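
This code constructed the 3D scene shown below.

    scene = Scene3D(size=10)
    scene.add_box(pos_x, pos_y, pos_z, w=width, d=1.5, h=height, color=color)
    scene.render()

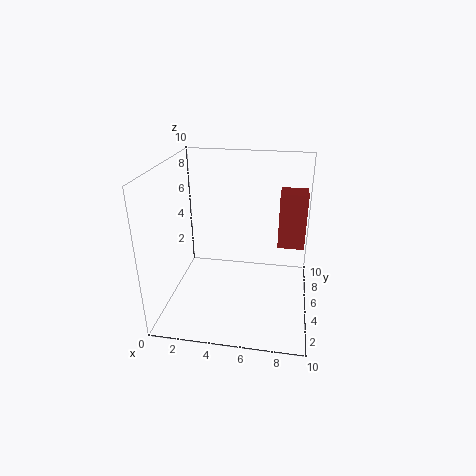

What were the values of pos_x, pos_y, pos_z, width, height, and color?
pos_x = 7.75
pos_y = 4.5
pos_z = 4.75
width = 1.75
height = 3.75
color = 'brown'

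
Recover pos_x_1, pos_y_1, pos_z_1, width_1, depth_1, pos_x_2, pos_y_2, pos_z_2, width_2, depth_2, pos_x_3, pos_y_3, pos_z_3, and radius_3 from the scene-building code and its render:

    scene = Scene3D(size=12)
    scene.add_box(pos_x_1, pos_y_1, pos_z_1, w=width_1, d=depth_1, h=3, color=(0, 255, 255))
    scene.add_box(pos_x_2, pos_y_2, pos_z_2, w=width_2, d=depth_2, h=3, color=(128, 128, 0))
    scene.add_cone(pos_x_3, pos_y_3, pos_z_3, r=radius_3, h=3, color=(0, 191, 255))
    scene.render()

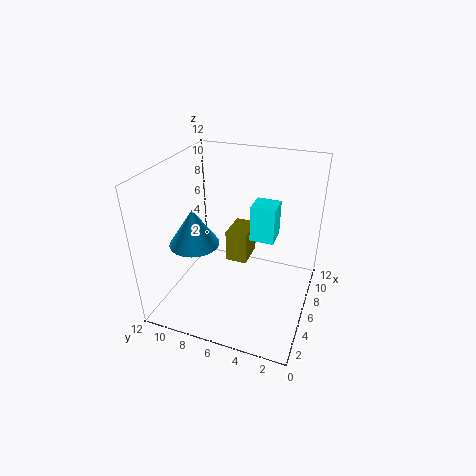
pos_x_1 = 6; pos_y_1 = 3; pos_z_1 = 6; width_1 = 2; depth_1 = 2; pos_x_2 = 8; pos_y_2 = 6; pos_z_2 = 2; width_2 = 3; depth_2 = 2; pos_x_3 = 4; pos_y_3 = 9; pos_z_3 = 6; radius_3 = 2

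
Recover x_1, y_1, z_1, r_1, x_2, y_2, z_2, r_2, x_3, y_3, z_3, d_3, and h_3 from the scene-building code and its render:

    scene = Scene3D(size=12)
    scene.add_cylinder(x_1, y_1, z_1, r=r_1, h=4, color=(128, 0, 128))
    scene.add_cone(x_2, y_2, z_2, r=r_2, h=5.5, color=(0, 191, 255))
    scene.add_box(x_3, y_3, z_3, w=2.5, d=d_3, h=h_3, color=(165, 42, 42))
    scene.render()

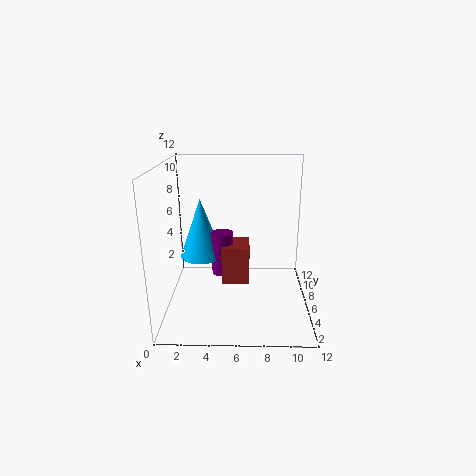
x_1 = 4.5
y_1 = 8.5
z_1 = 1.5
r_1 = 1
x_2 = 2.5
y_2 = 9
z_2 = 3
r_2 = 2
x_3 = 4.5
y_3 = 7
z_3 = 1
d_3 = 3
h_3 = 3.5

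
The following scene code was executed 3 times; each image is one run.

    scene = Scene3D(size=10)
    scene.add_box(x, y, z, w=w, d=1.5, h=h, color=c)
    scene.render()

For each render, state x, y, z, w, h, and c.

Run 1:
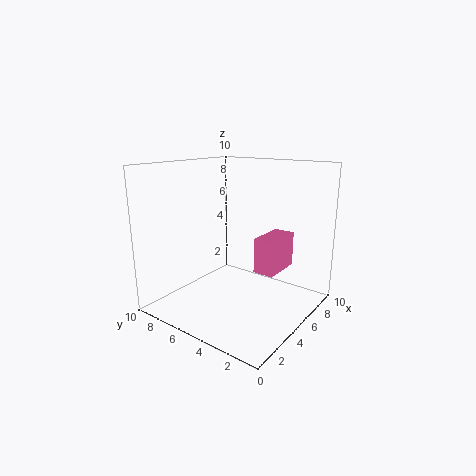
x = 5.5
y = 2.5
z = 2.5
w = 3
h = 2.5
c = 'hotpink'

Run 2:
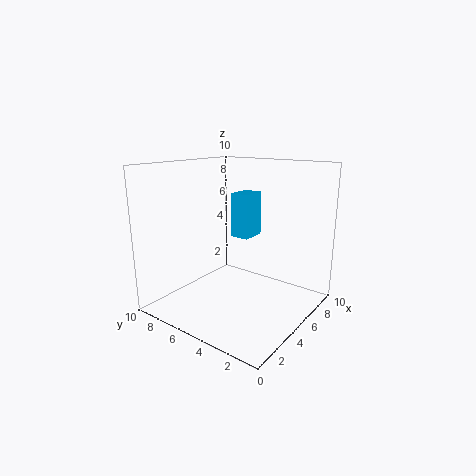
x = 7.5
y = 6
z = 4
w = 2
h = 3.5
c = 'deepskyblue'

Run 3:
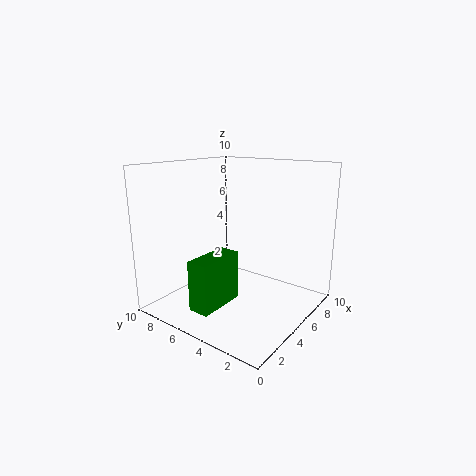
x = 1.5
y = 5
z = 0.5
w = 3.5
h = 3.5
c = 'green'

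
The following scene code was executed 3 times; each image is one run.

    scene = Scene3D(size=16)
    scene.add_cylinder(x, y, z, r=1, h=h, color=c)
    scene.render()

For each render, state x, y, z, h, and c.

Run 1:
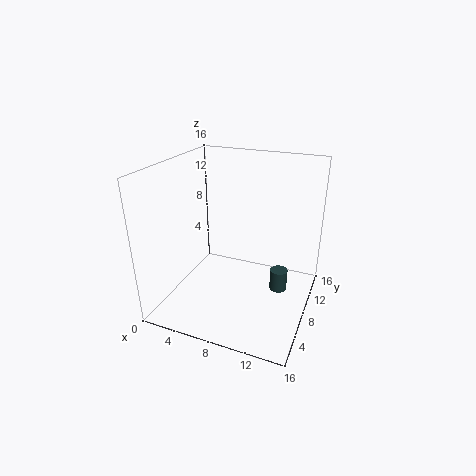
x = 12.5
y = 9.5
z = 1.5
h = 2.5
c = 'darkslategray'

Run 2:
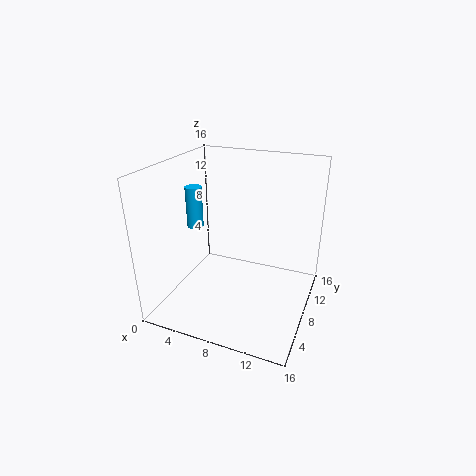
x = 1.5
y = 10
z = 7.5
h = 5
c = 'deepskyblue'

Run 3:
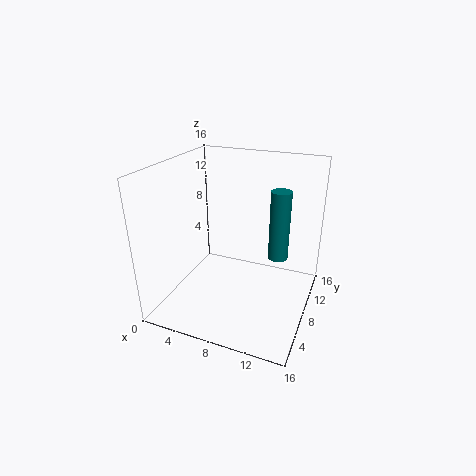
x = 13
y = 6.5
z = 7.5
h = 7
c = 'teal'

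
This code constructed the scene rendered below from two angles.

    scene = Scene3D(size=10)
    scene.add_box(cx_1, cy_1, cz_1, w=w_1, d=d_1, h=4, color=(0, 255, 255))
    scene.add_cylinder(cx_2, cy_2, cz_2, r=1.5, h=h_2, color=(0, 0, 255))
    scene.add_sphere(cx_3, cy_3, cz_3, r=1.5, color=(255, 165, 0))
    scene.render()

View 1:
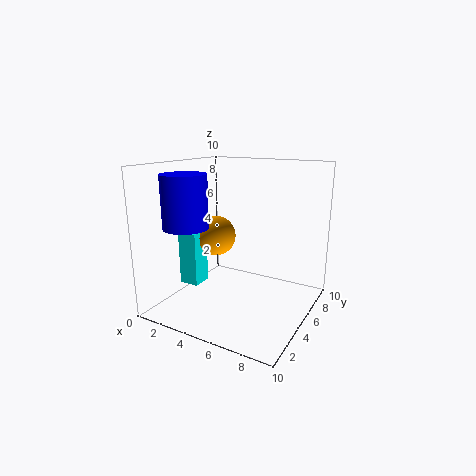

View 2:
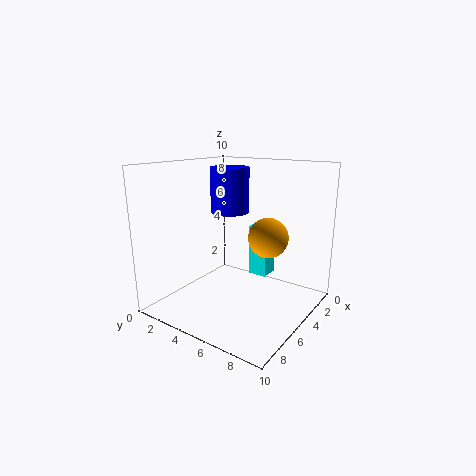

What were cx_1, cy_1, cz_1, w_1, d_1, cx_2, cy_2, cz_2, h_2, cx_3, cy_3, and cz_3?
cx_1 = 0.5, cy_1 = 4, cz_1 = 1, w_1 = 1.5, d_1 = 1.5, cx_2 = 2.5, cy_2 = 2.5, cz_2 = 6, h_2 = 3.5, cx_3 = 2.5, cy_3 = 6, cz_3 = 4.5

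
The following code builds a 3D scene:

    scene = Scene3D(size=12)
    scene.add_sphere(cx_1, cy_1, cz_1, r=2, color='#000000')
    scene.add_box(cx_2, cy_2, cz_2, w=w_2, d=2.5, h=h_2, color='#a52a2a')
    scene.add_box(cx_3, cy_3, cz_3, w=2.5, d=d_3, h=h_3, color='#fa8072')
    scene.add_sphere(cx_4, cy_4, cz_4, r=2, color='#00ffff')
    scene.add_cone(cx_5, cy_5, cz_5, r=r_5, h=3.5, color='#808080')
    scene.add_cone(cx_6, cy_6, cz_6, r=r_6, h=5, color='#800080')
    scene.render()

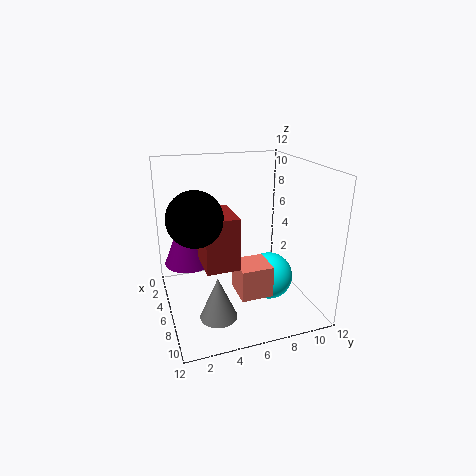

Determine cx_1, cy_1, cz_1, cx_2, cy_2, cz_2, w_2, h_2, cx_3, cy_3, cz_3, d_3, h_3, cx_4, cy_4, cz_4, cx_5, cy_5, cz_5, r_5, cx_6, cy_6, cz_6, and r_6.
cx_1 = 8.5; cy_1 = 2; cz_1 = 9; cx_2 = 6; cy_2 = 2.5; cz_2 = 5; w_2 = 3.5; h_2 = 4; cx_3 = 7.5; cy_3 = 5; cz_3 = 2.5; d_3 = 2.5; h_3 = 2.5; cx_4 = 7; cy_4 = 8.5; cz_4 = 2.5; cx_5 = 8.5; cy_5 = 3.5; cz_5 = 0.5; r_5 = 1.5; cx_6 = 5; cy_6 = 2; cz_6 = 4; r_6 = 2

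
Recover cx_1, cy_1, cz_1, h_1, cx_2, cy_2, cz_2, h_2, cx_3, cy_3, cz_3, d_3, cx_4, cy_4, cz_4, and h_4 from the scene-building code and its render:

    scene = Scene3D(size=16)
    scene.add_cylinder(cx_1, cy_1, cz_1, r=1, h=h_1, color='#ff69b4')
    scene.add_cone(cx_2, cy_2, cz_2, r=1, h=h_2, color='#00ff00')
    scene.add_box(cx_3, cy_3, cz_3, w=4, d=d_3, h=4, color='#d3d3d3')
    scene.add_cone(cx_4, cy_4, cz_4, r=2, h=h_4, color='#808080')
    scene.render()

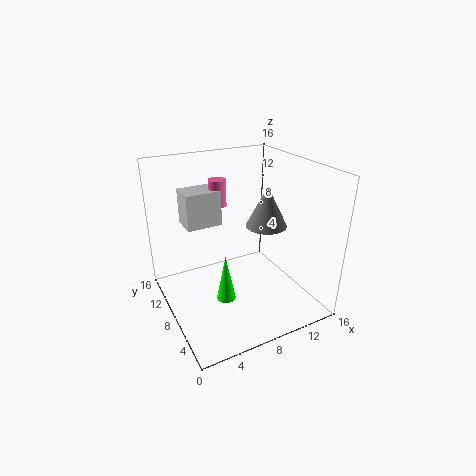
cx_1 = 7, cy_1 = 11, cz_1 = 11, h_1 = 3, cx_2 = 5, cy_2 = 5, cz_2 = 3, h_2 = 5, cx_3 = 3, cy_3 = 10, cz_3 = 9, d_3 = 3, cx_4 = 9, cy_4 = 4, cz_4 = 11, h_4 = 4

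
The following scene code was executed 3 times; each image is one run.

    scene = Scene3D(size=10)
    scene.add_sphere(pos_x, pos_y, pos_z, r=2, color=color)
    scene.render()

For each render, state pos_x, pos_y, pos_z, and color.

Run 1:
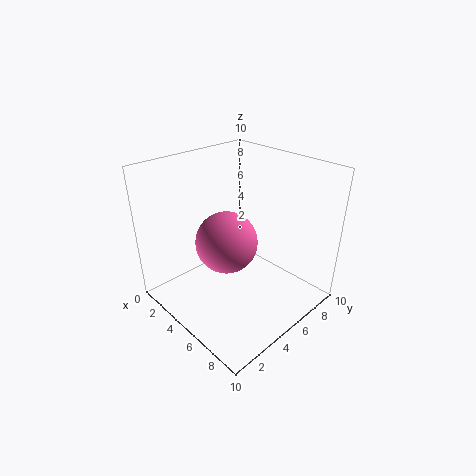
pos_x = 5.5, pos_y = 3.5, pos_z = 5.5, color = 'hotpink'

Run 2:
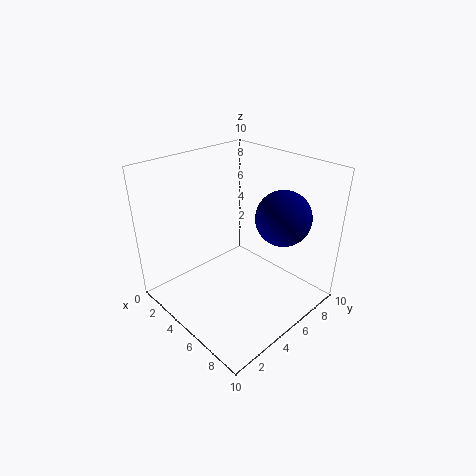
pos_x = 6.5, pos_y = 8, pos_z = 6, color = 'navy'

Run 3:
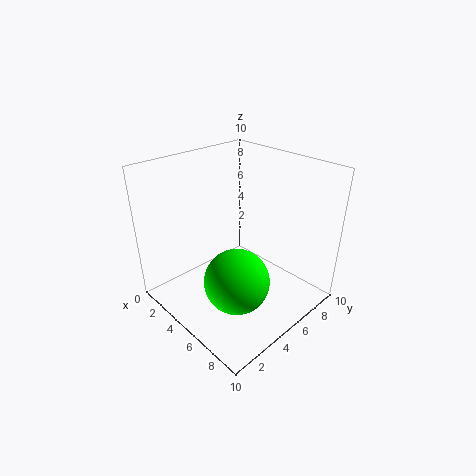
pos_x = 7.5, pos_y = 2.5, pos_z = 4, color = 'lime'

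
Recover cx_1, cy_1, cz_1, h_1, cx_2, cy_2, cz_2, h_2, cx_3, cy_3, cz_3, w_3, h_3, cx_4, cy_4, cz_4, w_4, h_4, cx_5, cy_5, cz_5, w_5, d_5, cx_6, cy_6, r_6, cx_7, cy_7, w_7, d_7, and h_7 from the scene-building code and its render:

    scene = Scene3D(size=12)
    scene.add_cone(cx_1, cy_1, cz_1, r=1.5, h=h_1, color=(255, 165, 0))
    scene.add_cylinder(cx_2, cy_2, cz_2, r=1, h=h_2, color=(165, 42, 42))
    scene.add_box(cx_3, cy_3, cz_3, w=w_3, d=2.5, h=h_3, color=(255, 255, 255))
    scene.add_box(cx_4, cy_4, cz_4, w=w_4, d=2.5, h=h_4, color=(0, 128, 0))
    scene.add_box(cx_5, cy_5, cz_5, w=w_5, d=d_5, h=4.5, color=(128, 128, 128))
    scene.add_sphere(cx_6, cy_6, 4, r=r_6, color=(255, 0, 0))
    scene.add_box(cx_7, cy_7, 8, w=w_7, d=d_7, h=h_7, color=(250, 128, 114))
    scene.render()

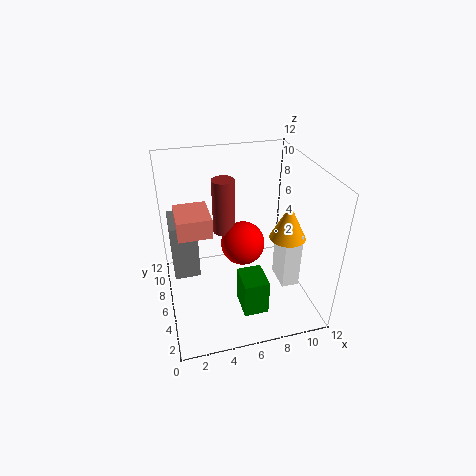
cx_1 = 10; cy_1 = 5; cz_1 = 6; h_1 = 3; cx_2 = 5.5; cy_2 = 9; cz_2 = 5; h_2 = 5; cx_3 = 9.5; cy_3 = 4; cz_3 = 1.5; w_3 = 1.5; h_3 = 5; cx_4 = 5.5; cy_4 = 2; cz_4 = 1; w_4 = 2; h_4 = 3; cx_5 = 0.5; cy_5 = 4.5; cz_5 = 4; w_5 = 2; d_5 = 3; cx_6 = 7; cy_6 = 8; r_6 = 2; cx_7 = 1; cy_7 = 3.5; w_7 = 2.5; d_7 = 3; h_7 = 1.5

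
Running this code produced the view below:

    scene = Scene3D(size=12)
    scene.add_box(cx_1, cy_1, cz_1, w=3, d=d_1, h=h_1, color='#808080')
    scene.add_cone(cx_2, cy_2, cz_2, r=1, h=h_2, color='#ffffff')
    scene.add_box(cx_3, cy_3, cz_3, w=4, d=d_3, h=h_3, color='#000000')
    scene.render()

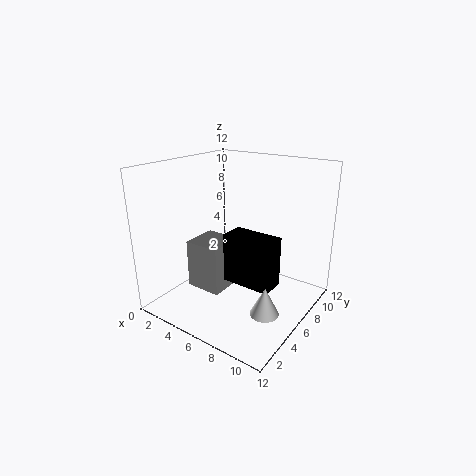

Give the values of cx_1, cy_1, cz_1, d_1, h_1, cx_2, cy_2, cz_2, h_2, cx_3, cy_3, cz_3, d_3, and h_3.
cx_1 = 3, cy_1 = 3, cz_1 = 2, d_1 = 3, h_1 = 4, cx_2 = 11, cy_2 = 2, cz_2 = 3, h_2 = 2, cx_3 = 6, cy_3 = 4, cz_3 = 3, d_3 = 2, h_3 = 4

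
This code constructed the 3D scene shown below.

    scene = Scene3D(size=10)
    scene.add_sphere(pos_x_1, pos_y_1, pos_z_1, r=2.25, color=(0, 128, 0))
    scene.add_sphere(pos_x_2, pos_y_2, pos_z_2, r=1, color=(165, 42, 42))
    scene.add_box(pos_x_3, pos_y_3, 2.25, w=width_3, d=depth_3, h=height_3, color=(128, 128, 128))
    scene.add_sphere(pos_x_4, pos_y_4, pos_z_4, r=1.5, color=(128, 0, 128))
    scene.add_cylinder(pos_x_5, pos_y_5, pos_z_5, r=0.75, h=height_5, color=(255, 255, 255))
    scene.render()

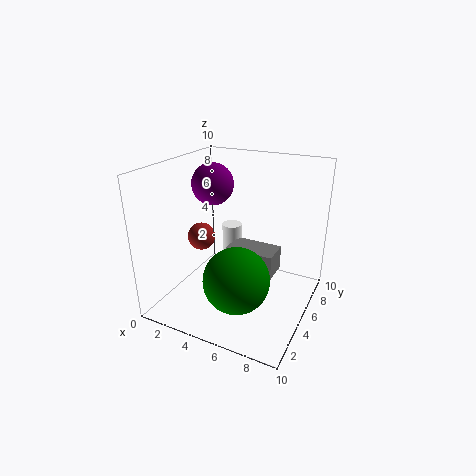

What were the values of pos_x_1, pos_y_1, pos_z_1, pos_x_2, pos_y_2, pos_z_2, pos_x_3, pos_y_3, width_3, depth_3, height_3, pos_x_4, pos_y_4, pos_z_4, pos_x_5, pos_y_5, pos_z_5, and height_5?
pos_x_1 = 5.75; pos_y_1 = 3.25; pos_z_1 = 2.75; pos_x_2 = 2; pos_y_2 = 5; pos_z_2 = 4.5; pos_x_3 = 4; pos_y_3 = 5; width_3 = 3.5; depth_3 = 2; height_3 = 1.75; pos_x_4 = 2.5; pos_y_4 = 6; pos_z_4 = 8.25; pos_x_5 = 3.5; pos_y_5 = 7; pos_z_5 = 1.75; height_5 = 3.25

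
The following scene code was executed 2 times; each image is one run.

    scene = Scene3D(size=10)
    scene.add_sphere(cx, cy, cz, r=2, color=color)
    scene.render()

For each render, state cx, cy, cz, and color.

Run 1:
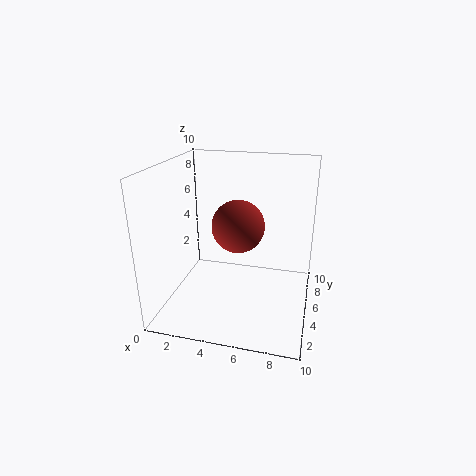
cx = 4.5; cy = 7; cz = 5; color = 'brown'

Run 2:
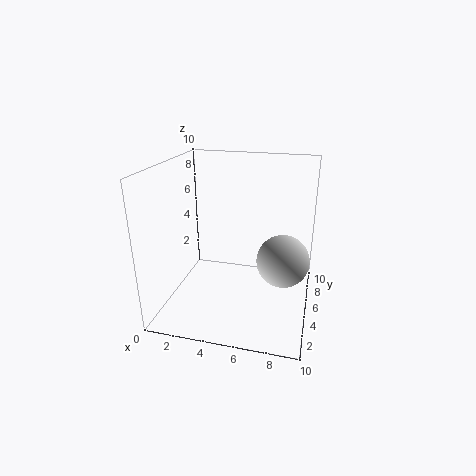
cx = 8; cy = 7; cz = 2.5; color = 'lightgray'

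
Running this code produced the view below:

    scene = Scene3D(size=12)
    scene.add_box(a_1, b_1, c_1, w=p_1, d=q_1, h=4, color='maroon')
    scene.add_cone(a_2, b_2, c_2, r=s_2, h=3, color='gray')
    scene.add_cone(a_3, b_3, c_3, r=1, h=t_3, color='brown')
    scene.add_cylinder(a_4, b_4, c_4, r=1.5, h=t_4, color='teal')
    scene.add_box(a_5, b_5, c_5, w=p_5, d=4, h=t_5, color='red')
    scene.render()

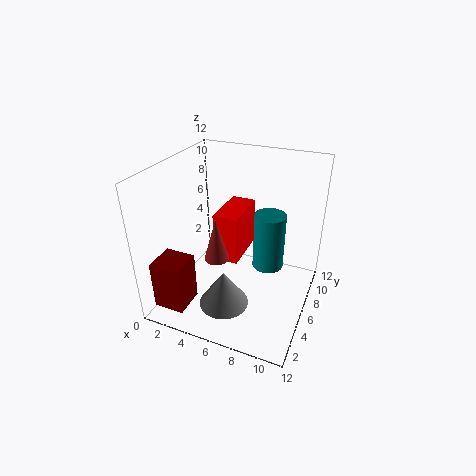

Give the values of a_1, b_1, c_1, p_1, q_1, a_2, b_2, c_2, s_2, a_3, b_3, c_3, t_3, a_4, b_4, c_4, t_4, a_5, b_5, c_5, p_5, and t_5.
a_1 = 1, b_1 = 0.5, c_1 = 1.5, p_1 = 2.5, q_1 = 2.5, a_2 = 6, b_2 = 3, c_2 = 1.5, s_2 = 2, a_3 = 5, b_3 = 4, c_3 = 5, t_3 = 3.5, a_4 = 7.5, b_4 = 10, c_4 = 1, t_4 = 5.5, a_5 = 4.5, b_5 = 4.5, c_5 = 4.5, p_5 = 2, t_5 = 4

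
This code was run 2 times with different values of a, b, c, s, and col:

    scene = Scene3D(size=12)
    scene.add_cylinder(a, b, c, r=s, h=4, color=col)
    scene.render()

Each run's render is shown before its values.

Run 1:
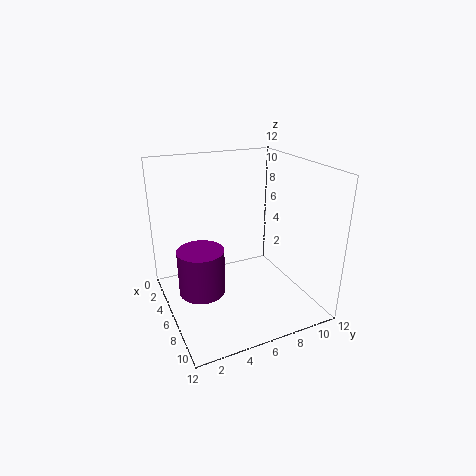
a = 5
b = 3
c = 1
s = 2
col = 'purple'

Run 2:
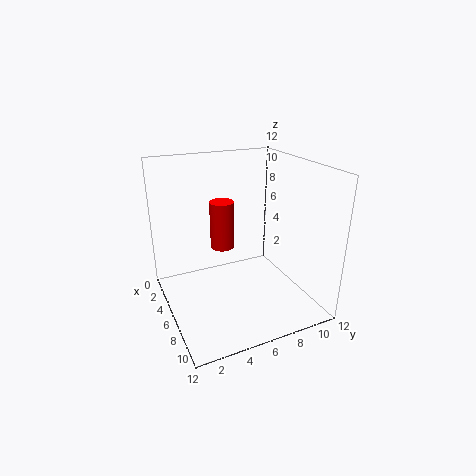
a = 5
b = 5
c = 5
s = 1
col = 'red'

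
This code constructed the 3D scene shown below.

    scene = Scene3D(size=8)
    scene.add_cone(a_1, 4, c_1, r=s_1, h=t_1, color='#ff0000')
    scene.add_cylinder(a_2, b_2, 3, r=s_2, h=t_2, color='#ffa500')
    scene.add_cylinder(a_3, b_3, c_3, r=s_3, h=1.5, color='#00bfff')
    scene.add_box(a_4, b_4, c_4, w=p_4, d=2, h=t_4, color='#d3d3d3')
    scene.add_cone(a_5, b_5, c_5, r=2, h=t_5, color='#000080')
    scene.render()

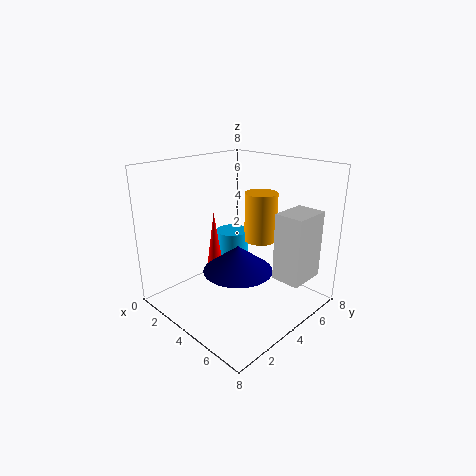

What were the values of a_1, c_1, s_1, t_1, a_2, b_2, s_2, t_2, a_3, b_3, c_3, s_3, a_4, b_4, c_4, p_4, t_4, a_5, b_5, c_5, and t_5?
a_1 = 2, c_1 = 1.5, s_1 = 0.5, t_1 = 3.5, a_2 = 3.5, b_2 = 6.5, s_2 = 1, t_2 = 3, a_3 = 2, b_3 = 5.5, c_3 = 2, s_3 = 1, a_4 = 6.5, b_4 = 4, c_4 = 2.5, p_4 = 1.5, t_4 = 3.5, a_5 = 4, b_5 = 4, c_5 = 2, t_5 = 1.5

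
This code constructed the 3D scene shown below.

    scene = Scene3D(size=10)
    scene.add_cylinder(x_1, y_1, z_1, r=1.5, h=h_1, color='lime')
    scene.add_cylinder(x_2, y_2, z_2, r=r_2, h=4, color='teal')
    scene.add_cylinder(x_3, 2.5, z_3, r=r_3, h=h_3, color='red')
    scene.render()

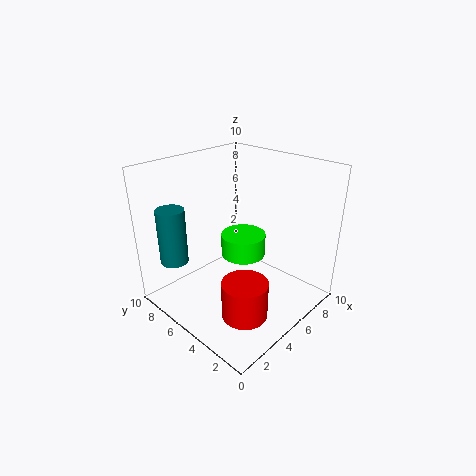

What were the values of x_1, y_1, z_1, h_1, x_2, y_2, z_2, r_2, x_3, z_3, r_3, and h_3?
x_1 = 5, y_1 = 4.5, z_1 = 4, h_1 = 1.5, x_2 = 2, y_2 = 8.5, z_2 = 3, r_2 = 1, x_3 = 3, z_3 = 1, r_3 = 1.5, h_3 = 2.5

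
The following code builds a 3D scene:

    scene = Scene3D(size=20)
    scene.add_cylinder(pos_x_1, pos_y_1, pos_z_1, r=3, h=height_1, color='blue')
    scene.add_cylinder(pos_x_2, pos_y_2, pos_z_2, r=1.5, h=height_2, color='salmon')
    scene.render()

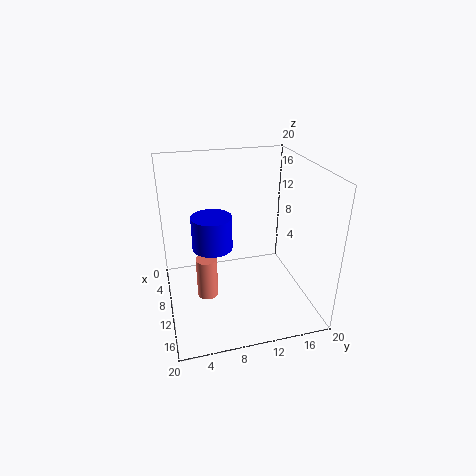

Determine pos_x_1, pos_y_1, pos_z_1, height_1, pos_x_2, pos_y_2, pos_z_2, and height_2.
pos_x_1 = 6.5; pos_y_1 = 7; pos_z_1 = 7; height_1 = 5; pos_x_2 = 9.5; pos_y_2 = 5.5; pos_z_2 = 1; height_2 = 6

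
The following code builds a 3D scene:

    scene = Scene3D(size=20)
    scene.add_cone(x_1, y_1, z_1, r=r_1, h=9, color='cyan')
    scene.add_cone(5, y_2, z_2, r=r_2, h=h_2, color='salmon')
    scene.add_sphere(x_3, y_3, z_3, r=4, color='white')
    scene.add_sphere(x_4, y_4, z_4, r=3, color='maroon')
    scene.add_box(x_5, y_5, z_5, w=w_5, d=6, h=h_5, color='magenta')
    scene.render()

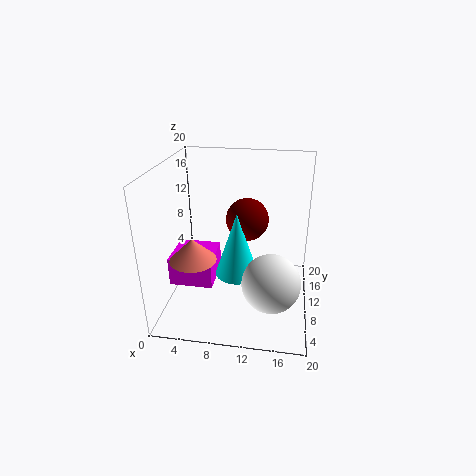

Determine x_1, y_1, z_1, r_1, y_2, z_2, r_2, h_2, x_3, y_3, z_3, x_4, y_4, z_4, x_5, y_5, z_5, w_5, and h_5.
x_1 = 10, y_1 = 9, z_1 = 5, r_1 = 3, y_2 = 5, z_2 = 9, r_2 = 3, h_2 = 3, x_3 = 15, y_3 = 7, z_3 = 5, x_4 = 11, y_4 = 12, z_4 = 12, x_5 = 1, y_5 = 6, z_5 = 4, w_5 = 6, h_5 = 4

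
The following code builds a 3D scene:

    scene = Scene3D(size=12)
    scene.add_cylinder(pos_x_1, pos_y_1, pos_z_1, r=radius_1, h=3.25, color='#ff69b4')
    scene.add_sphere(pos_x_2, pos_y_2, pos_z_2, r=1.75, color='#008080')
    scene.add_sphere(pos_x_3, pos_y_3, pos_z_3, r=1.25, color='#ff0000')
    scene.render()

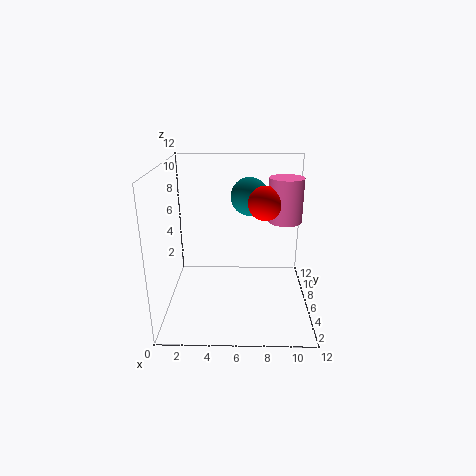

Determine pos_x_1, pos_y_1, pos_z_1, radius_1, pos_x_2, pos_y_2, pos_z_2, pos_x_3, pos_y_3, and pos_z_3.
pos_x_1 = 9.5, pos_y_1 = 4, pos_z_1 = 8.25, radius_1 = 1.25, pos_x_2 = 7, pos_y_2 = 9.75, pos_z_2 = 8.5, pos_x_3 = 8, pos_y_3 = 3.5, pos_z_3 = 9.75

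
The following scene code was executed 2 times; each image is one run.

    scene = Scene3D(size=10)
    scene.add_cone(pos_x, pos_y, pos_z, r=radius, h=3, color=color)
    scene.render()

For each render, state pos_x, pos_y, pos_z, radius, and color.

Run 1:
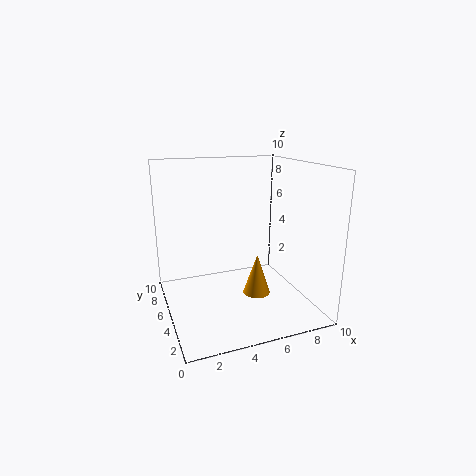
pos_x = 6.5; pos_y = 5; pos_z = 0.5; radius = 1; color = 'orange'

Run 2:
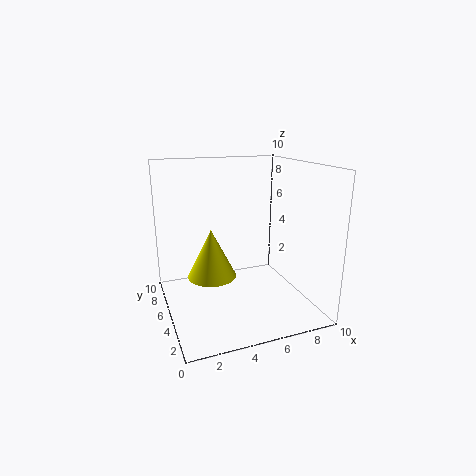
pos_x = 2.5; pos_y = 3; pos_z = 3.5; radius = 1.5; color = 'yellow'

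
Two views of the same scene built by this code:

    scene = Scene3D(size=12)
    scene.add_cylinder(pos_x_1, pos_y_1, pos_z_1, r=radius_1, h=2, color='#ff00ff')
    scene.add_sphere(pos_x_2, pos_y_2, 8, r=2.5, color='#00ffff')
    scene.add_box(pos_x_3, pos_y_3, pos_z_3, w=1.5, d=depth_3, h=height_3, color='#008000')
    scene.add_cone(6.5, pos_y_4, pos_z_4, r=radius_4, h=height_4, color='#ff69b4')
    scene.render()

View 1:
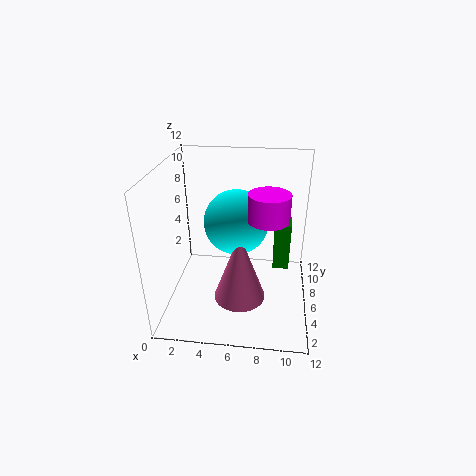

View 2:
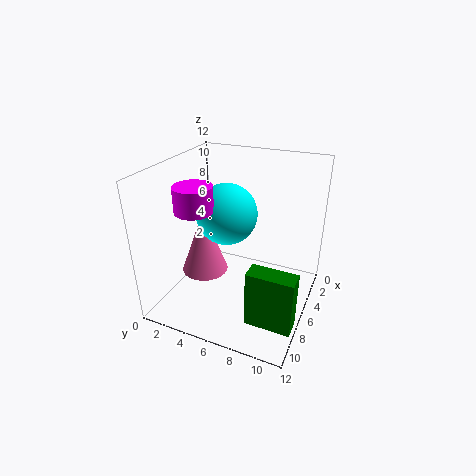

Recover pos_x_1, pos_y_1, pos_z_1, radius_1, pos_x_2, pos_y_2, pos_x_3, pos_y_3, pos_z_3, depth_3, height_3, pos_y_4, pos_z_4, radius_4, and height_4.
pos_x_1 = 8.5
pos_y_1 = 3.5
pos_z_1 = 9
radius_1 = 1.5
pos_x_2 = 6
pos_y_2 = 5
pos_x_3 = 9
pos_y_3 = 8.5
pos_z_3 = 1.5
depth_3 = 3.5
height_3 = 4.5
pos_y_4 = 3
pos_z_4 = 2.5
radius_4 = 2
height_4 = 5.5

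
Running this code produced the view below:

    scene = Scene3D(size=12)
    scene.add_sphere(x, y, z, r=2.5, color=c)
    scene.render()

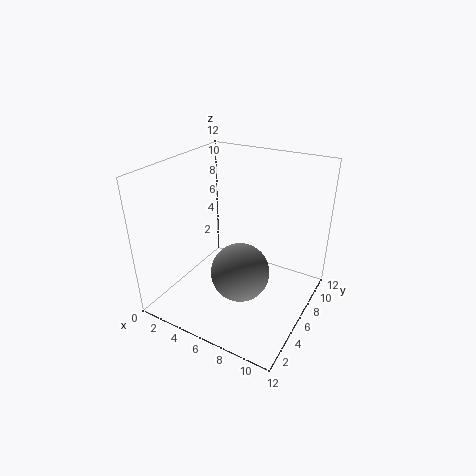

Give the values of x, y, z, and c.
x = 6.5
y = 5.5
z = 3
c = 'gray'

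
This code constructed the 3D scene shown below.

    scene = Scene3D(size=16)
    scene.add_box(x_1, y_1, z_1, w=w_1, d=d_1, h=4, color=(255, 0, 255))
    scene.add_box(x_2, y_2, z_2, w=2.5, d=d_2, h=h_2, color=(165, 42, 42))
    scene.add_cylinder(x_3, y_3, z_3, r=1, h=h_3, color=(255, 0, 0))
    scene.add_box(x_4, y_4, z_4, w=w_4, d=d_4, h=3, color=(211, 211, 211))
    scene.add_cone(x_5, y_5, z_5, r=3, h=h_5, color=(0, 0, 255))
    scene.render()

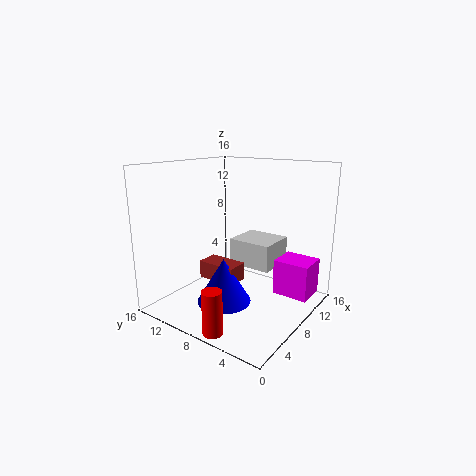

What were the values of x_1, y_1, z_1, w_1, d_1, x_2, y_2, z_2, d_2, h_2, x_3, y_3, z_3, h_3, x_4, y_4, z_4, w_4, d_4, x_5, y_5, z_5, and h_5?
x_1 = 10; y_1 = 0.5; z_1 = 1.5; w_1 = 3.5; d_1 = 4; x_2 = 6; y_2 = 7.5; z_2 = 3; d_2 = 4.5; h_2 = 2; x_3 = 1; y_3 = 6; z_3 = 0.5; h_3 = 4.5; x_4 = 8.5; y_4 = 4.5; z_4 = 4.5; w_4 = 4.5; d_4 = 5; x_5 = 6; y_5 = 8.5; z_5 = 1; h_5 = 5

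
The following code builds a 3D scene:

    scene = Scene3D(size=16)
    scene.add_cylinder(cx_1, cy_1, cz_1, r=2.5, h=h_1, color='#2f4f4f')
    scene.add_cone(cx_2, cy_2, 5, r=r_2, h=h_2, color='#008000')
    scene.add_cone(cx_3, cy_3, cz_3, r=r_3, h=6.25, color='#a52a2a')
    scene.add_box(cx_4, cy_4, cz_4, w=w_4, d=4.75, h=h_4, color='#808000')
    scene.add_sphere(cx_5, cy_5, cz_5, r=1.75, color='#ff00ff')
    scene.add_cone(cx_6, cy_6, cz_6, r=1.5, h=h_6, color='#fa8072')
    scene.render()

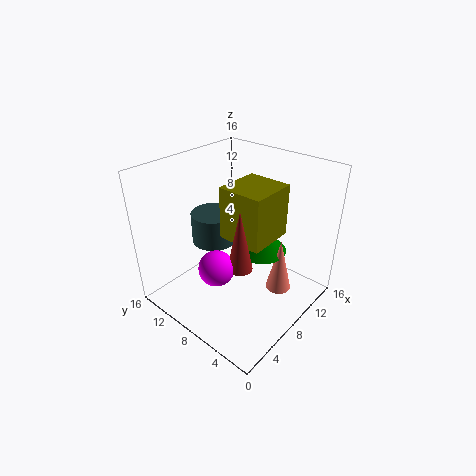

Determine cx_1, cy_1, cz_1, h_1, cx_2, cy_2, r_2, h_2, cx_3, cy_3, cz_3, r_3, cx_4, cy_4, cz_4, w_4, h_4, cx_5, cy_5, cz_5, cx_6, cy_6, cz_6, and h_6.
cx_1 = 7.5; cy_1 = 11.25; cz_1 = 6.75; h_1 = 3.5; cx_2 = 11.5; cy_2 = 7.25; r_2 = 3; h_2 = 3; cx_3 = 4.5; cy_3 = 4.75; cz_3 = 7.5; r_3 = 1.25; cx_4 = 5.5; cy_4 = 3.5; cz_4 = 9.25; w_4 = 5; h_4 = 5.5; cx_5 = 2.75; cy_5 = 6.25; cz_5 = 7.75; cx_6 = 11.5; cy_6 = 4.5; cz_6 = 0.75; h_6 = 6.5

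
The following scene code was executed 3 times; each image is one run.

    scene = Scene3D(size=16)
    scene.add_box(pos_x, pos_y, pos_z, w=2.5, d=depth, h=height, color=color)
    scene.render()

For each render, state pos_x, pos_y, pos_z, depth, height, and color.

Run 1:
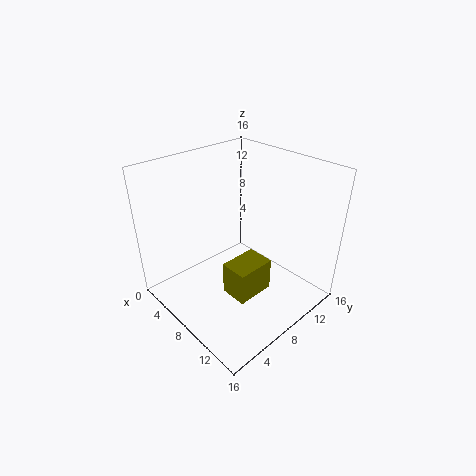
pos_x = 12.5
pos_y = 2
pos_z = 7
depth = 3.5
height = 3
color = 'olive'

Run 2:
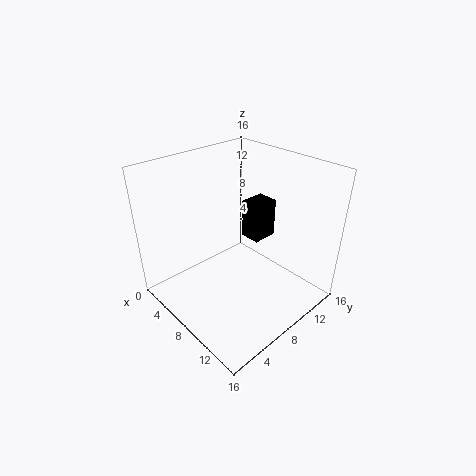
pos_x = 6
pos_y = 10.5
pos_z = 6.5
depth = 3
height = 4.5
color = 'black'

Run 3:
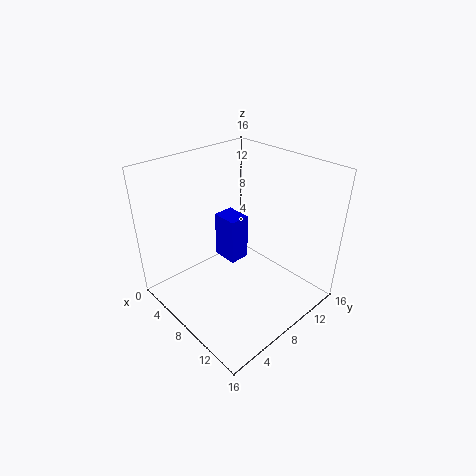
pos_x = 8.5
pos_y = 4.5
pos_z = 8
depth = 2
height = 4.5
color = 'blue'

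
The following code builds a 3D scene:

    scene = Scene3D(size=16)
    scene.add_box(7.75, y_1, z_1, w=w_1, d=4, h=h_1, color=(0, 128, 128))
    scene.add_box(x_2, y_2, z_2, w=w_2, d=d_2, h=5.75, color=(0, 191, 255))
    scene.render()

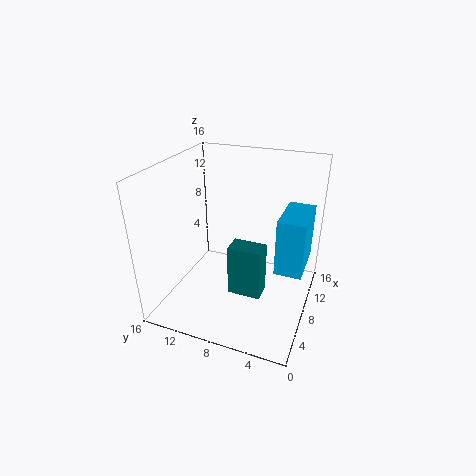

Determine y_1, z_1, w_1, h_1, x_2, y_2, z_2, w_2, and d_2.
y_1 = 5.25; z_1 = 0.25; w_1 = 2.5; h_1 = 6.25; x_2 = 5; y_2 = 0.25; z_2 = 6.5; w_2 = 5.25; d_2 = 2.75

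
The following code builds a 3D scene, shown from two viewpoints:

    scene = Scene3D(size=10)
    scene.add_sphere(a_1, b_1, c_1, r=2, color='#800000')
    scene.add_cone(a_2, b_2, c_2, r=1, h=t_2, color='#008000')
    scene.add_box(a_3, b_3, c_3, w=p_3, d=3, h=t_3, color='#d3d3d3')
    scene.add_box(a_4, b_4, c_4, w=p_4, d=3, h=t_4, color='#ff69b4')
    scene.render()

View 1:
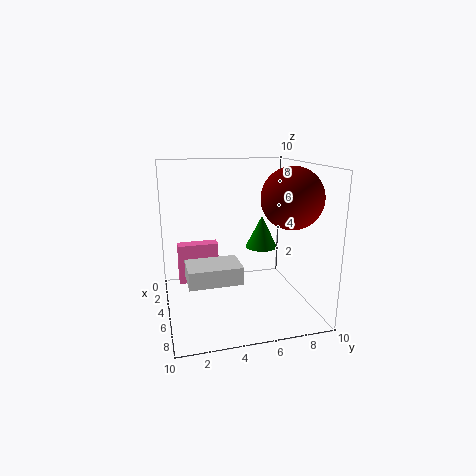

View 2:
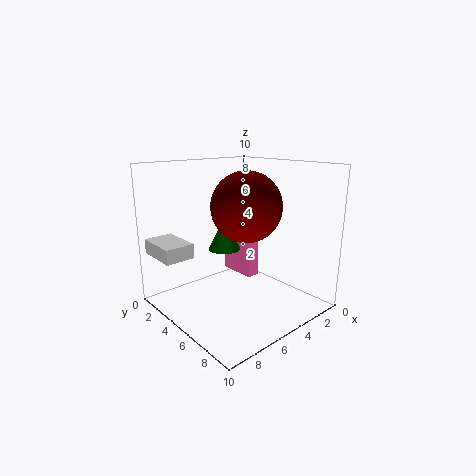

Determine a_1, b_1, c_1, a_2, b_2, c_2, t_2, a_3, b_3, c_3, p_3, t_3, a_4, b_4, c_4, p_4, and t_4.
a_1 = 7, b_1 = 8, c_1 = 8, a_2 = 7, b_2 = 6, c_2 = 5, t_2 = 2, a_3 = 8, b_3 = 1, c_3 = 4, p_3 = 2, t_3 = 1, a_4 = 2, b_4 = 1, c_4 = 1, p_4 = 1, t_4 = 3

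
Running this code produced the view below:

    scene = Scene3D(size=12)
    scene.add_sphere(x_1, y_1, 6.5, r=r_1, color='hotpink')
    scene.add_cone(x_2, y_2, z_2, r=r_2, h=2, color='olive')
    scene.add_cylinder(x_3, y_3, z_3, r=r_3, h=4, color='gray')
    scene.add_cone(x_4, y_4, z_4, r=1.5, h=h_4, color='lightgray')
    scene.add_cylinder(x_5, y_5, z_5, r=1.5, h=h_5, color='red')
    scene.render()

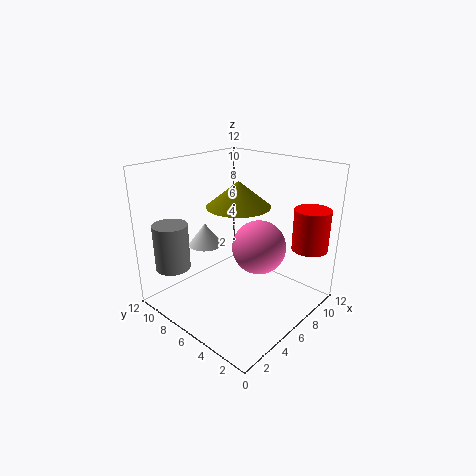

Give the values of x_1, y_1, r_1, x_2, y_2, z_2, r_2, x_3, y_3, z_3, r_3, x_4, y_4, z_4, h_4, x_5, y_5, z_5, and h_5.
x_1 = 5; y_1 = 3; r_1 = 2; x_2 = 5.5; y_2 = 5.5; z_2 = 9; r_2 = 2.5; x_3 = 2.5; y_3 = 10.5; z_3 = 3; r_3 = 1.5; x_4 = 5.5; y_4 = 9.5; z_4 = 4.5; h_4 = 2; x_5 = 10; y_5 = 1.5; z_5 = 5; h_5 = 3.5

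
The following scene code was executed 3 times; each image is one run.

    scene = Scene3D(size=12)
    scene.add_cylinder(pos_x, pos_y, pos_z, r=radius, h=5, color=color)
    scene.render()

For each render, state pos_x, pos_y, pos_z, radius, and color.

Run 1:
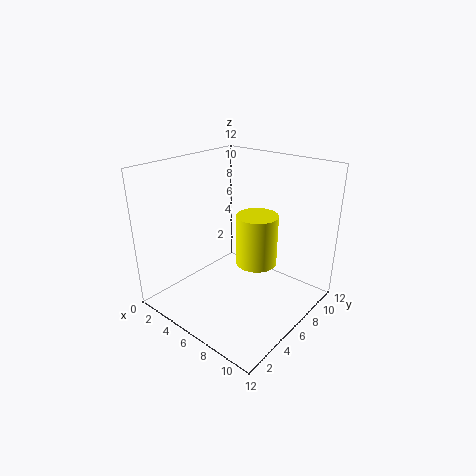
pos_x = 5
pos_y = 10
pos_z = 1.5
radius = 2
color = 'yellow'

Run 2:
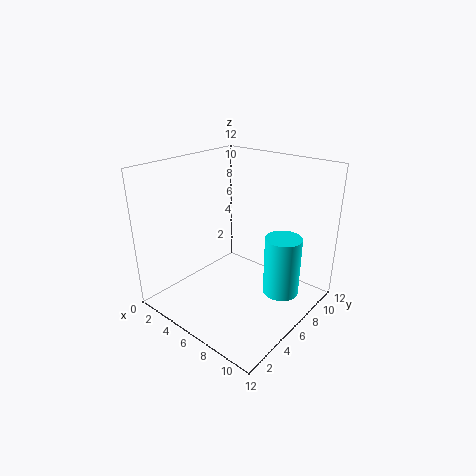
pos_x = 9.5
pos_y = 7.5
pos_z = 1.5
radius = 1.5
color = 'cyan'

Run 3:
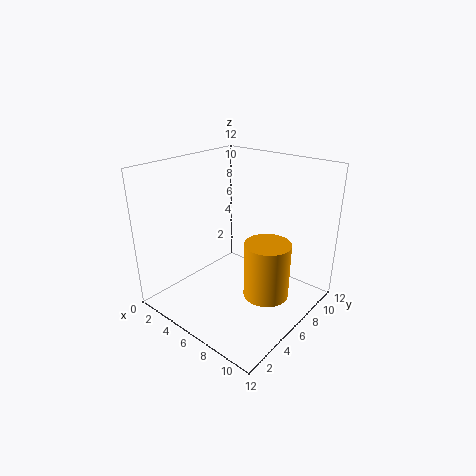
pos_x = 8
pos_y = 7.5
pos_z = 0.5
radius = 2
color = 'orange'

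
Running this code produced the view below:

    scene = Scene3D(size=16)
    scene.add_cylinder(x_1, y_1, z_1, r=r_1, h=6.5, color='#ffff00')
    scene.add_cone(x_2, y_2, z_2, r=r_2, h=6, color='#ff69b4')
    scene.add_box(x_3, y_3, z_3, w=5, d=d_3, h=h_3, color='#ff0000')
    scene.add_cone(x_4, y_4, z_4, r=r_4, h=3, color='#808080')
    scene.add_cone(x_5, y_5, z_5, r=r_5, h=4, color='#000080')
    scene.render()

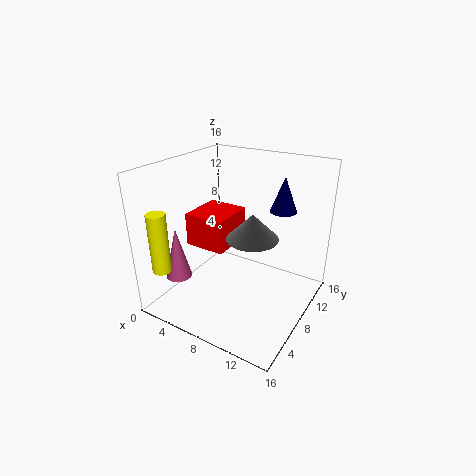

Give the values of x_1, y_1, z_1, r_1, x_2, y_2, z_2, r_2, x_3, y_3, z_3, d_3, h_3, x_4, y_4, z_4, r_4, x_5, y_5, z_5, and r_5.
x_1 = 2.5, y_1 = 1.5, z_1 = 5.5, r_1 = 1, x_2 = 2, y_2 = 4.5, z_2 = 3, r_2 = 1.5, x_3 = 1, y_3 = 7.5, z_3 = 5.5, d_3 = 5.5, h_3 = 4, x_4 = 9, y_4 = 9.5, z_4 = 7.5, r_4 = 3, x_5 = 11.5, y_5 = 12, z_5 = 10.5, r_5 = 1.5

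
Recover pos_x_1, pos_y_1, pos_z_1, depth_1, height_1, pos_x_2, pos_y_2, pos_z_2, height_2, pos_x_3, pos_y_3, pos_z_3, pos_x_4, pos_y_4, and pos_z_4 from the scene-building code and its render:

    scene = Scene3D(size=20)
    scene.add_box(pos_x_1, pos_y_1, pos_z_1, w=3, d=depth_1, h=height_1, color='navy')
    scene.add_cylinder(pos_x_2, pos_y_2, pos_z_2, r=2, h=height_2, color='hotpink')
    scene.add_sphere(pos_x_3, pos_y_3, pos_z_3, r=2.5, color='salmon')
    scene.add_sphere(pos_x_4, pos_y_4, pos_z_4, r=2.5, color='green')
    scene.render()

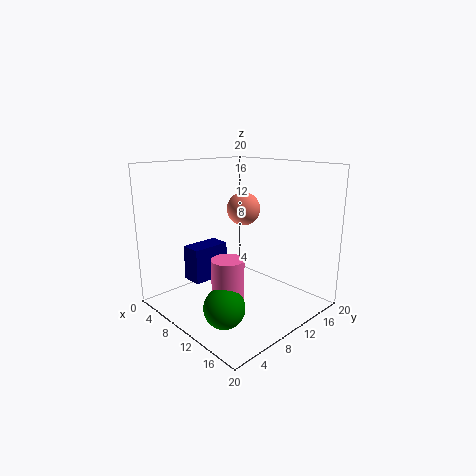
pos_x_1 = 4; pos_y_1 = 5; pos_z_1 = 3.5; depth_1 = 5.5; height_1 = 5; pos_x_2 = 14; pos_y_2 = 4.5; pos_z_2 = 4; height_2 = 5.5; pos_x_3 = 7; pos_y_3 = 14; pos_z_3 = 13; pos_x_4 = 15; pos_y_4 = 3; pos_z_4 = 4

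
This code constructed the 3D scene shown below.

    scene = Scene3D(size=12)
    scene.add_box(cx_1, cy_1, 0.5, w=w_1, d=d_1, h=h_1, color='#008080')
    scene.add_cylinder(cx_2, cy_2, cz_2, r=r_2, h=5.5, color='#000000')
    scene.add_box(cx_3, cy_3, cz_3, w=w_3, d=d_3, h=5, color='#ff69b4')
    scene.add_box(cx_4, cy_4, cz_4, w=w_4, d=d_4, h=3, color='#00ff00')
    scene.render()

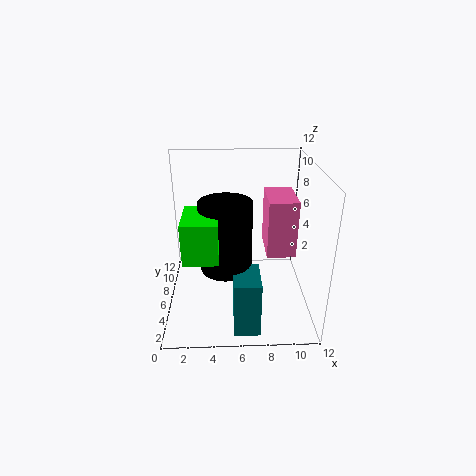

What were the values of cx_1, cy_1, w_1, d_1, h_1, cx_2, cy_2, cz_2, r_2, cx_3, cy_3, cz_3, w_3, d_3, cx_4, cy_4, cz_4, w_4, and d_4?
cx_1 = 5.5
cy_1 = 0.5
w_1 = 2
d_1 = 3
h_1 = 4.5
cx_2 = 5
cy_2 = 4
cz_2 = 4.5
r_2 = 2
cx_3 = 8.5
cy_3 = 6
cz_3 = 4
w_3 = 2.5
d_3 = 4
cx_4 = 2
cy_4 = 1
cz_4 = 6.5
w_4 = 2.5
d_4 = 3.5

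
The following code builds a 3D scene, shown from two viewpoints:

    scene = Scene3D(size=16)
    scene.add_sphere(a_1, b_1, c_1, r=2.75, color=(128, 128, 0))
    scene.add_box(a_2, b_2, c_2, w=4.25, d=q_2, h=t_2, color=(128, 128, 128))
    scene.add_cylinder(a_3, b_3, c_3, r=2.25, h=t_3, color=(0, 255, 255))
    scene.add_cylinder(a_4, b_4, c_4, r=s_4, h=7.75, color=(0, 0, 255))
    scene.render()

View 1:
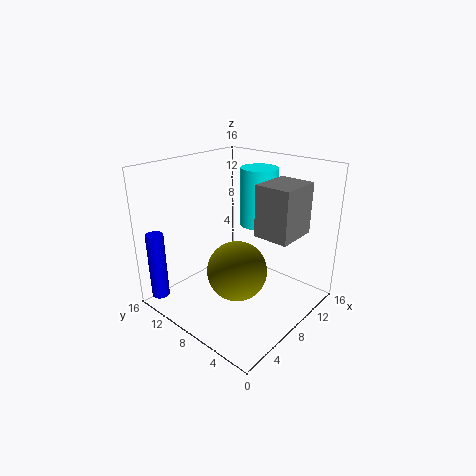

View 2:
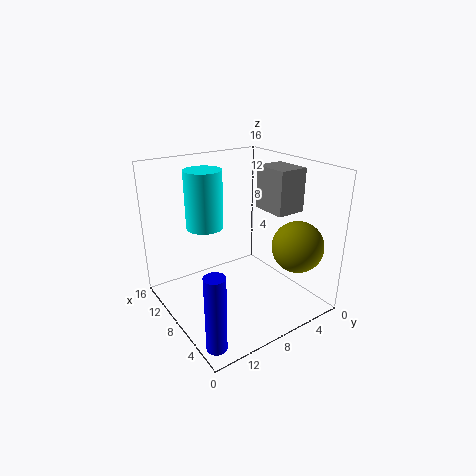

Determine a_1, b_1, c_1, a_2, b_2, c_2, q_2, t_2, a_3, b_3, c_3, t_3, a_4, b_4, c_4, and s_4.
a_1 = 3
b_1 = 3.75
c_1 = 7.75
a_2 = 5.75
b_2 = 0.5
c_2 = 10.25
q_2 = 3.5
t_2 = 5
a_3 = 13.25
b_3 = 9.25
c_3 = 7.75
t_3 = 7
a_4 = 1.75
b_4 = 14.75
c_4 = 0.75
s_4 = 1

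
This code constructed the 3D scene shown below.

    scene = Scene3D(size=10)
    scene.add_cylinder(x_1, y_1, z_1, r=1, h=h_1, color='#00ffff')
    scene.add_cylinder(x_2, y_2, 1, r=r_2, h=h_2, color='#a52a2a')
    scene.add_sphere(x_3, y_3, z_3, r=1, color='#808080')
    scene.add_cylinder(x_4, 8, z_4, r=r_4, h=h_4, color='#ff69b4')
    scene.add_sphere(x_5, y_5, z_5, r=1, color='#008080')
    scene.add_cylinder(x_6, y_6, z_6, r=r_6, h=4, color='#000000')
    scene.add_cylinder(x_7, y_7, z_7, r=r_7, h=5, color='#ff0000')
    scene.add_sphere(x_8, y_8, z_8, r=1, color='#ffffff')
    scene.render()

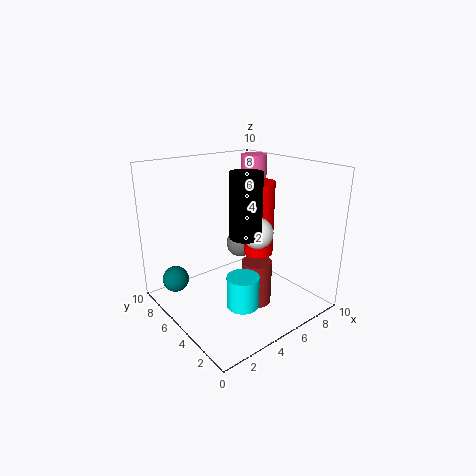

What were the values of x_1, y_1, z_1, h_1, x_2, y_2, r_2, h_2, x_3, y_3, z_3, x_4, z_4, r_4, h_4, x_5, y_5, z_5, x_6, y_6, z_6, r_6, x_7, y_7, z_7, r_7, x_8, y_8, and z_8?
x_1 = 3
y_1 = 2
z_1 = 2
h_1 = 2
x_2 = 5
y_2 = 3
r_2 = 1
h_2 = 3
x_3 = 6
y_3 = 6
z_3 = 4
x_4 = 9
z_4 = 7
r_4 = 1
h_4 = 3
x_5 = 2
y_5 = 9
z_5 = 1
x_6 = 4
y_6 = 3
z_6 = 6
r_6 = 1
x_7 = 6
y_7 = 4
z_7 = 4
r_7 = 1
x_8 = 5
y_8 = 3
z_8 = 6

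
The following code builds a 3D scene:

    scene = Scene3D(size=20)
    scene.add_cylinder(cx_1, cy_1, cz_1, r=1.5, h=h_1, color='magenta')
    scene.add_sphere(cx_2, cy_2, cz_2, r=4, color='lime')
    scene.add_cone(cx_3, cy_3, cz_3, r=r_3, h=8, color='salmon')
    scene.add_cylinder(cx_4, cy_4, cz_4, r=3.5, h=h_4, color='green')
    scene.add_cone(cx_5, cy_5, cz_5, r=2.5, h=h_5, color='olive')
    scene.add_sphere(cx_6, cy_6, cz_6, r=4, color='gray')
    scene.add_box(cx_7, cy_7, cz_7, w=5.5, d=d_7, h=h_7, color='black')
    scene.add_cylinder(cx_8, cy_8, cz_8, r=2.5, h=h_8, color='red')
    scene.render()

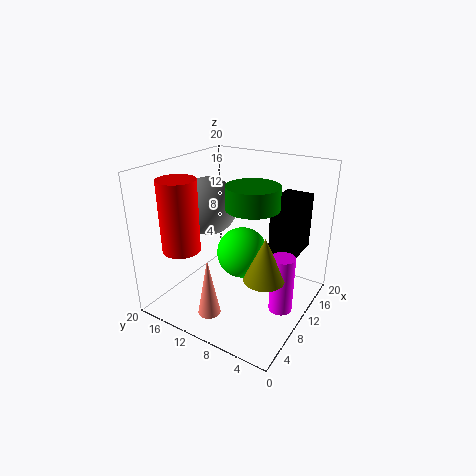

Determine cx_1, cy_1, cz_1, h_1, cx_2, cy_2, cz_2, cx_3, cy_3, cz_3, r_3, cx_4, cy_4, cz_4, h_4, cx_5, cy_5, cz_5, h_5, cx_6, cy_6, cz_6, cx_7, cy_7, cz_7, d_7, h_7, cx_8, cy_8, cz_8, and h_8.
cx_1 = 7.5
cy_1 = 2
cz_1 = 3
h_1 = 7.5
cx_2 = 14.5
cy_2 = 12
cz_2 = 5
cx_3 = 3.5
cy_3 = 10.5
cz_3 = 1.5
r_3 = 1.5
cx_4 = 9.5
cy_4 = 7.5
cz_4 = 15
h_4 = 3
cx_5 = 5.5
cy_5 = 3.5
cz_5 = 8
h_5 = 5.5
cx_6 = 9.5
cy_6 = 14.5
cz_6 = 14
cx_7 = 12.5
cy_7 = 2.5
cz_7 = 7.5
d_7 = 4
h_7 = 8
cx_8 = 4
cy_8 = 15
cz_8 = 9.5
h_8 = 9.5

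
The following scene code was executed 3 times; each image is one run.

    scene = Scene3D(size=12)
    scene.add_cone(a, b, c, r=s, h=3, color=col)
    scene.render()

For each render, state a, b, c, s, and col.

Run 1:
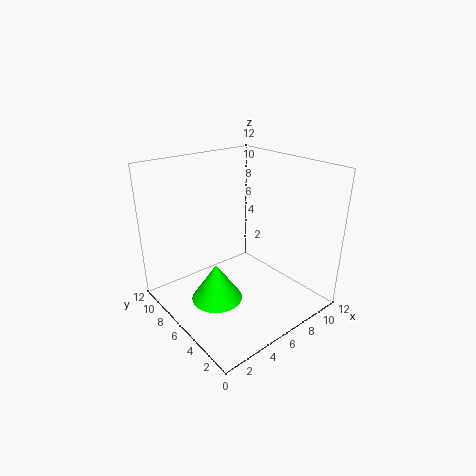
a = 3; b = 5; c = 2; s = 2; col = 'lime'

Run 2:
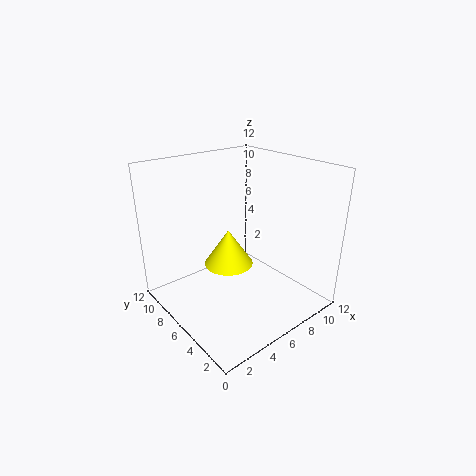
a = 5; b = 6; c = 4; s = 2; col = 'yellow'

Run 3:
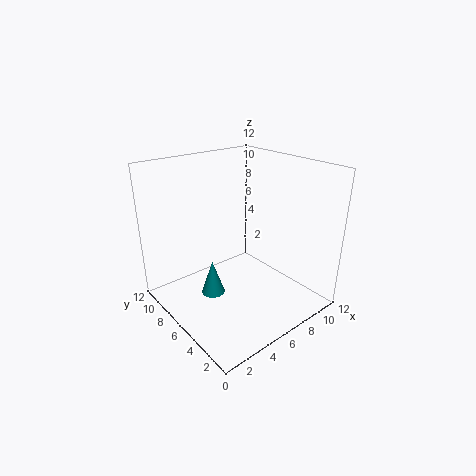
a = 4; b = 7; c = 1; s = 1; col = 'teal'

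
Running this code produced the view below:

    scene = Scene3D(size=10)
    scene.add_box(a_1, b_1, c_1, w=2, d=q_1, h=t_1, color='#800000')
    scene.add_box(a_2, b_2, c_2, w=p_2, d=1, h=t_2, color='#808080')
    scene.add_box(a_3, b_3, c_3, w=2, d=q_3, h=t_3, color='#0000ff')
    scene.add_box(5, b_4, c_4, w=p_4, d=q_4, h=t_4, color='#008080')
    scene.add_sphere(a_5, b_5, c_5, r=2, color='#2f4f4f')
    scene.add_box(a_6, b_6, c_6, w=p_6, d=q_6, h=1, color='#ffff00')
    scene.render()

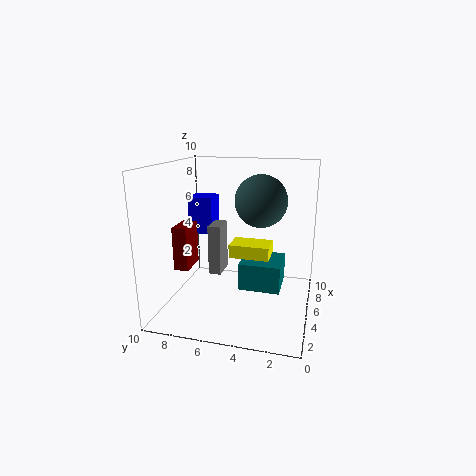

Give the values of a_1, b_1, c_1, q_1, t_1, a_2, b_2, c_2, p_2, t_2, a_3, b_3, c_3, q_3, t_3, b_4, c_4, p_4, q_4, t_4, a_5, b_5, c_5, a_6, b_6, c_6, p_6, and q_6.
a_1 = 3, b_1 = 8, c_1 = 3, q_1 = 1, t_1 = 3, a_2 = 7, b_2 = 7, c_2 = 1, p_2 = 2, t_2 = 4, a_3 = 8, b_3 = 8, c_3 = 4, q_3 = 2, t_3 = 3, b_4 = 2, c_4 = 1, p_4 = 3, q_4 = 3, t_4 = 2, a_5 = 8, b_5 = 4, c_5 = 7, a_6 = 6, b_6 = 3, c_6 = 3, p_6 = 2, q_6 = 3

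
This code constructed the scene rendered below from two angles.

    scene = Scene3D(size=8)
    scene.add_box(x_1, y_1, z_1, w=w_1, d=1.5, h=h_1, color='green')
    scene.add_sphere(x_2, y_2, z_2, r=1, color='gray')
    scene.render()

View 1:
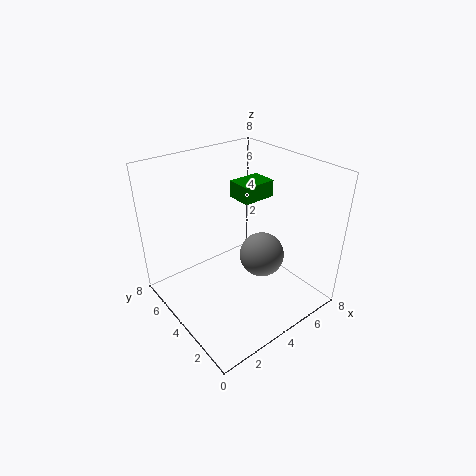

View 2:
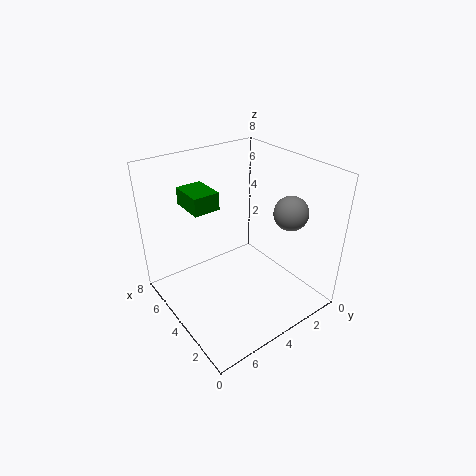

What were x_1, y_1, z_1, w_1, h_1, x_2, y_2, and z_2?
x_1 = 5, y_1 = 4.5, z_1 = 5.5, w_1 = 2, h_1 = 1, x_2 = 3, y_2 = 1, z_2 = 5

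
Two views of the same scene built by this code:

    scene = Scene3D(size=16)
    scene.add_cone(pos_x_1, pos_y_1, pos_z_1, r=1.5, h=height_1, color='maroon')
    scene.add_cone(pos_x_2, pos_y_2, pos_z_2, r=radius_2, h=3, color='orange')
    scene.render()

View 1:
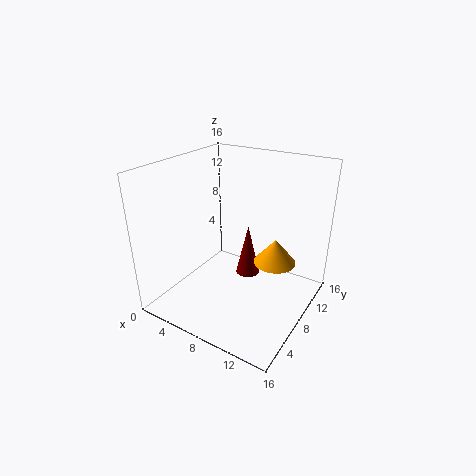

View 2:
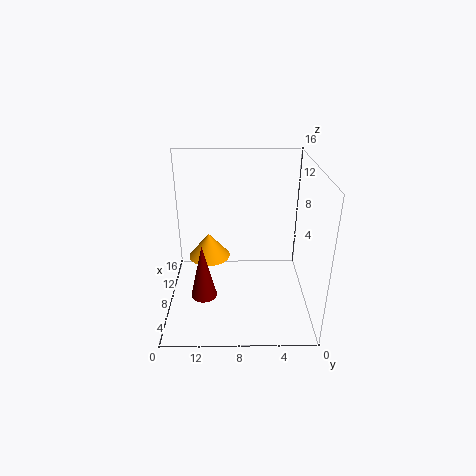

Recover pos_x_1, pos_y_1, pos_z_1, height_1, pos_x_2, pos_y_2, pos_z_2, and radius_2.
pos_x_1 = 7; pos_y_1 = 12; pos_z_1 = 1; height_1 = 6.5; pos_x_2 = 11; pos_y_2 = 11.5; pos_z_2 = 4; radius_2 = 2.5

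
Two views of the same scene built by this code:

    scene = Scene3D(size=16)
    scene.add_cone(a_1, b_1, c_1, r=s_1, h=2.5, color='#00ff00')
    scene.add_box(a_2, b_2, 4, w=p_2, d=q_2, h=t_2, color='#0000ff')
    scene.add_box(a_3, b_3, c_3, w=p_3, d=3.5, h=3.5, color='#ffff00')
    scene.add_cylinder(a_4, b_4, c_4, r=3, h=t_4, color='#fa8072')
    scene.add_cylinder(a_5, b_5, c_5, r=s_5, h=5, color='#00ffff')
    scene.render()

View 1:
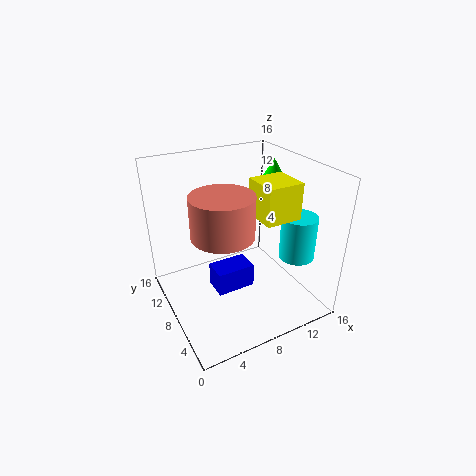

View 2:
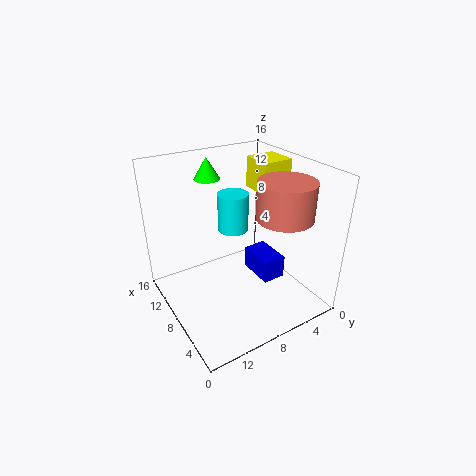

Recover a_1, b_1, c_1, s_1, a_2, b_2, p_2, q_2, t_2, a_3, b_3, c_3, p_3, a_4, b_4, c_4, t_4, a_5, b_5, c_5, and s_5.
a_1 = 13
b_1 = 9
c_1 = 13.5
s_1 = 1.5
a_2 = 4
b_2 = 4.5
p_2 = 4
q_2 = 2.5
t_2 = 2.5
a_3 = 7.5
b_3 = 1.5
c_3 = 12.5
p_3 = 3.5
a_4 = 4.5
b_4 = 4.5
c_4 = 11
t_4 = 4
a_5 = 14
b_5 = 5
c_5 = 5.5
s_5 = 2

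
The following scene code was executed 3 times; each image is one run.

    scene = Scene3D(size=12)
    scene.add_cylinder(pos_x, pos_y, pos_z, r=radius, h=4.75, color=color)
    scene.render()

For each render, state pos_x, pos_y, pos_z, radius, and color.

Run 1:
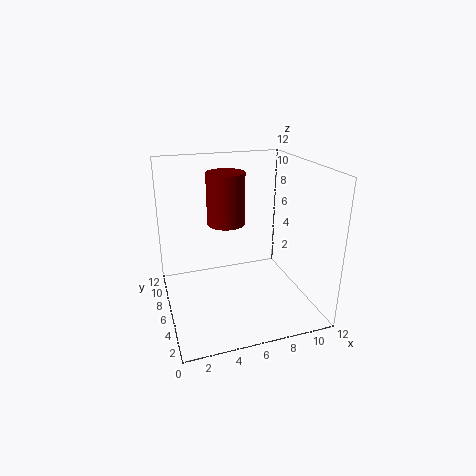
pos_x = 6
pos_y = 9.5
pos_z = 6
radius = 1.75
color = 'maroon'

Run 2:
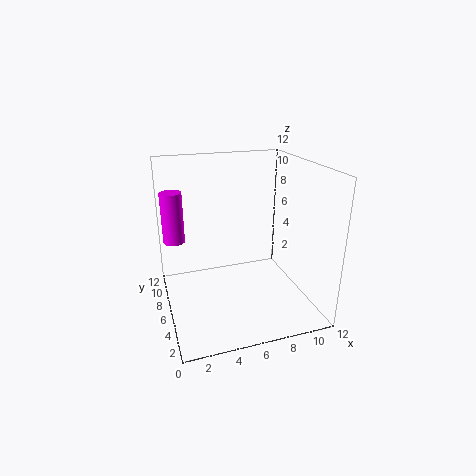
pos_x = 1.25
pos_y = 10.75
pos_z = 4.25
radius = 1
color = 'magenta'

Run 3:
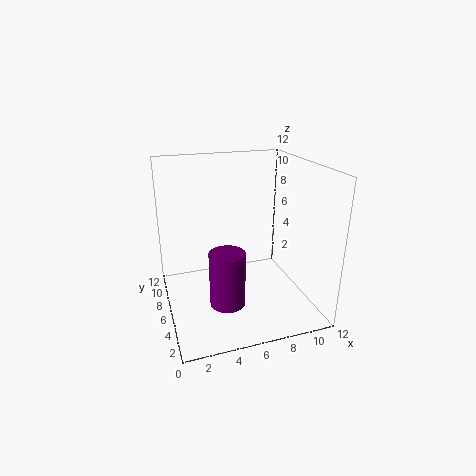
pos_x = 4.75
pos_y = 5
pos_z = 0.5
radius = 1.5
color = 'purple'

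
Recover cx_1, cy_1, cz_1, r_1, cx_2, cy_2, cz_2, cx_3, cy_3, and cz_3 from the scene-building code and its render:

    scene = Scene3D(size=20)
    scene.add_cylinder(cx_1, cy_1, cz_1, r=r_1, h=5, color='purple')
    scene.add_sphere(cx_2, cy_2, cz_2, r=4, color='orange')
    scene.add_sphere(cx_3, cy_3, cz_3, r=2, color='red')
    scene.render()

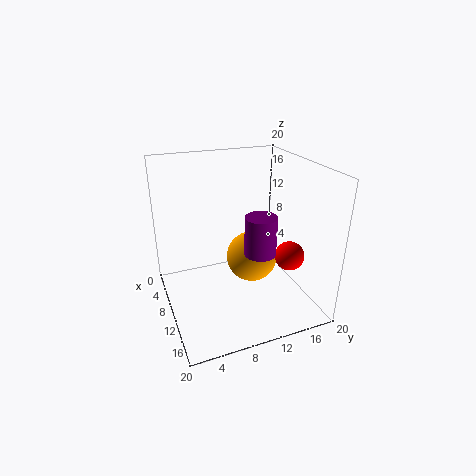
cx_1 = 15
cy_1 = 11
cz_1 = 10
r_1 = 2
cx_2 = 6
cy_2 = 14
cz_2 = 4
cx_3 = 14
cy_3 = 16
cz_3 = 8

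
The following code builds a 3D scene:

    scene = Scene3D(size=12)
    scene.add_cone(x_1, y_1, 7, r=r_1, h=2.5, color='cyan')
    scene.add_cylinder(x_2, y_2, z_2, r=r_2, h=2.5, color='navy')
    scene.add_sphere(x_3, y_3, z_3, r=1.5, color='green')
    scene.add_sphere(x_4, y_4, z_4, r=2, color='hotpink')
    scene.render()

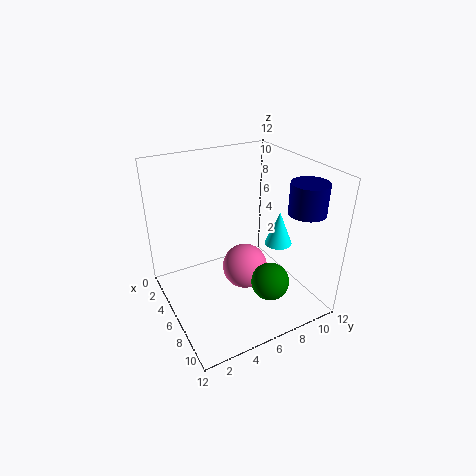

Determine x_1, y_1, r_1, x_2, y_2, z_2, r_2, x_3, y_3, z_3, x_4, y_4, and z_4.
x_1 = 9.5
y_1 = 7.5
r_1 = 1
x_2 = 9
y_2 = 10.5
z_2 = 8.5
r_2 = 1.5
x_3 = 9.5
y_3 = 7
z_3 = 3.5
x_4 = 5.5
y_4 = 7
z_4 = 2.5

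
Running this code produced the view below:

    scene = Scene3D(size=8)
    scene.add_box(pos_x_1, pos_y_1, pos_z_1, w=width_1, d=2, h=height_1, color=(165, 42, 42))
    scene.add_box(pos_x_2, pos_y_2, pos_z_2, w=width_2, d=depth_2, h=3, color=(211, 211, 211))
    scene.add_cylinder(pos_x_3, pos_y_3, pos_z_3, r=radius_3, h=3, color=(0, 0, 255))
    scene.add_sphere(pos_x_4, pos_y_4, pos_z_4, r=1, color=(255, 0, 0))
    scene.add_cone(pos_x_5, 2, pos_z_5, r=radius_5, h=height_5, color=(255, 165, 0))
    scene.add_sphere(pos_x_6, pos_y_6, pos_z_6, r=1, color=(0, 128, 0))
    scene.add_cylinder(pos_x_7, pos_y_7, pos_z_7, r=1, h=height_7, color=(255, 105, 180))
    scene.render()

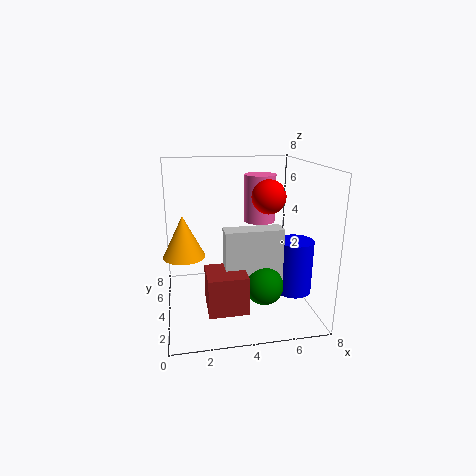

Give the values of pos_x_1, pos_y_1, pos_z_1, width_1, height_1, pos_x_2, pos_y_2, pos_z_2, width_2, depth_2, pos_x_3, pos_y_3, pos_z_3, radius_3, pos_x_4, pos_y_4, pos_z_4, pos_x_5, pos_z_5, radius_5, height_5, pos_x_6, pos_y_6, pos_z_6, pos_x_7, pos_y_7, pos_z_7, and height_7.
pos_x_1 = 2, pos_y_1 = 1, pos_z_1 = 1, width_1 = 2, height_1 = 2, pos_x_2 = 3, pos_y_2 = 2, pos_z_2 = 2, width_2 = 3, depth_2 = 1, pos_x_3 = 7, pos_y_3 = 3, pos_z_3 = 1, radius_3 = 1, pos_x_4 = 6, pos_y_4 = 5, pos_z_4 = 6, pos_x_5 = 1, pos_z_5 = 4, radius_5 = 1, height_5 = 2, pos_x_6 = 5, pos_y_6 = 2, pos_z_6 = 2, pos_x_7 = 6, pos_y_7 = 7, pos_z_7 = 4, height_7 = 3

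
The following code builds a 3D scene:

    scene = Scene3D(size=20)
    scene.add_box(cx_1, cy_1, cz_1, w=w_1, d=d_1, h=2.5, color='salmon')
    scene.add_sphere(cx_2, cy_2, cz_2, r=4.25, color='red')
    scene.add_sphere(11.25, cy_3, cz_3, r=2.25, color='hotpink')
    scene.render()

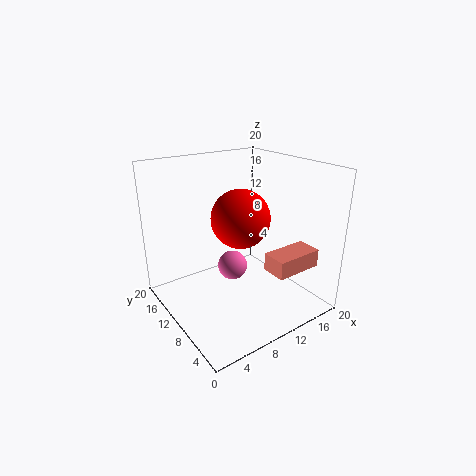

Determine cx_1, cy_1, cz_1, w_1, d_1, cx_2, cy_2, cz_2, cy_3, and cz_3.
cx_1 = 12, cy_1 = 3, cz_1 = 6, w_1 = 6.75, d_1 = 3.5, cx_2 = 11.5, cy_2 = 11.5, cz_2 = 12, cy_3 = 13.25, cz_3 = 3.75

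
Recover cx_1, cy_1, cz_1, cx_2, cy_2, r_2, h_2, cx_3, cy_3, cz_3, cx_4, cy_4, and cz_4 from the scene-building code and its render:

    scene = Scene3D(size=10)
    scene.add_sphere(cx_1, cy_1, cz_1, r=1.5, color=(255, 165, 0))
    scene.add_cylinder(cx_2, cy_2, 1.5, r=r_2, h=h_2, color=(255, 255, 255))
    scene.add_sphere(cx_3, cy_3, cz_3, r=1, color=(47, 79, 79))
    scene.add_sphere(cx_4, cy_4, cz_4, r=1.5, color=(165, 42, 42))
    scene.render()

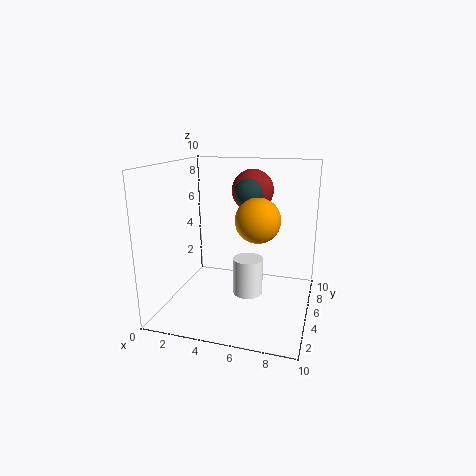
cx_1 = 6.5; cy_1 = 4.5; cz_1 = 6.5; cx_2 = 6; cy_2 = 4; r_2 = 1; h_2 = 2.5; cx_3 = 5.5; cy_3 = 6; cz_3 = 8; cx_4 = 5.5; cy_4 = 7; cz_4 = 8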